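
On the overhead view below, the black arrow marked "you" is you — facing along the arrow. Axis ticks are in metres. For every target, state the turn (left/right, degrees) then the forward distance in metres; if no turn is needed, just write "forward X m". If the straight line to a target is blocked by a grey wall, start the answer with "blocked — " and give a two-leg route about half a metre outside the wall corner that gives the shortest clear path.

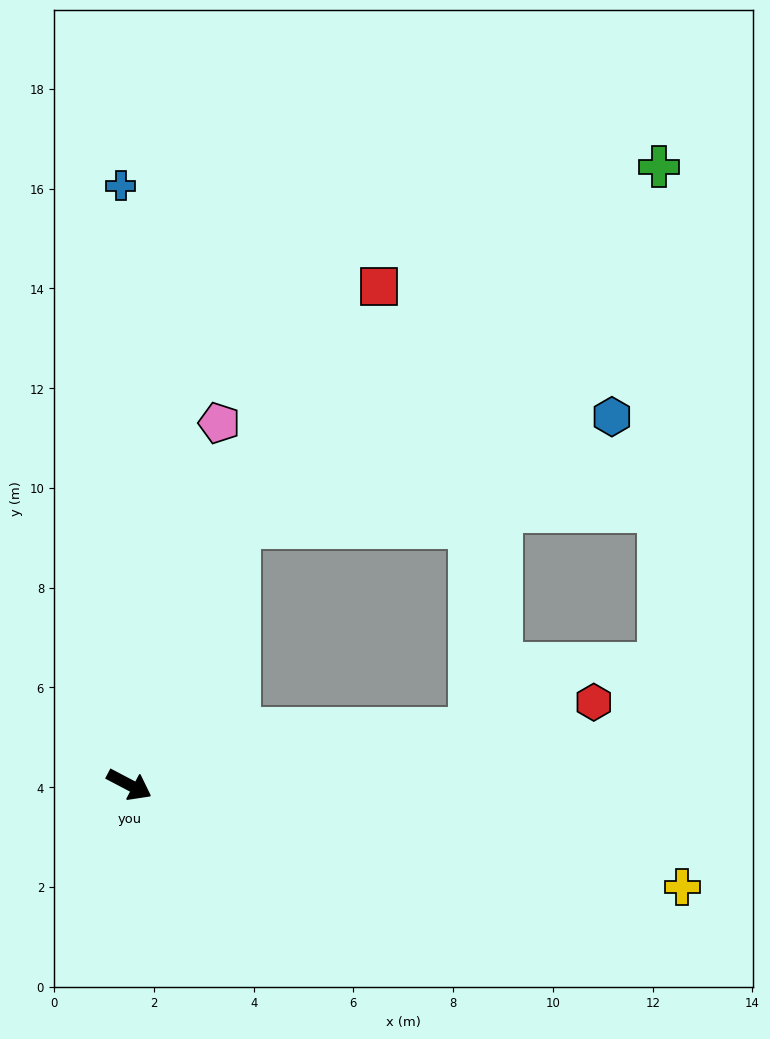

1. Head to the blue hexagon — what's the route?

blocked — turn left 95°, forward 5.6 m, then turn right 51°, forward 7.8 m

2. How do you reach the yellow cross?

turn left 17°, forward 11.3 m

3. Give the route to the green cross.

blocked — turn left 95°, forward 5.6 m, then turn right 27°, forward 11.1 m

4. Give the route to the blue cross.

turn left 119°, forward 12.0 m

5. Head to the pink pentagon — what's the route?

turn left 104°, forward 7.5 m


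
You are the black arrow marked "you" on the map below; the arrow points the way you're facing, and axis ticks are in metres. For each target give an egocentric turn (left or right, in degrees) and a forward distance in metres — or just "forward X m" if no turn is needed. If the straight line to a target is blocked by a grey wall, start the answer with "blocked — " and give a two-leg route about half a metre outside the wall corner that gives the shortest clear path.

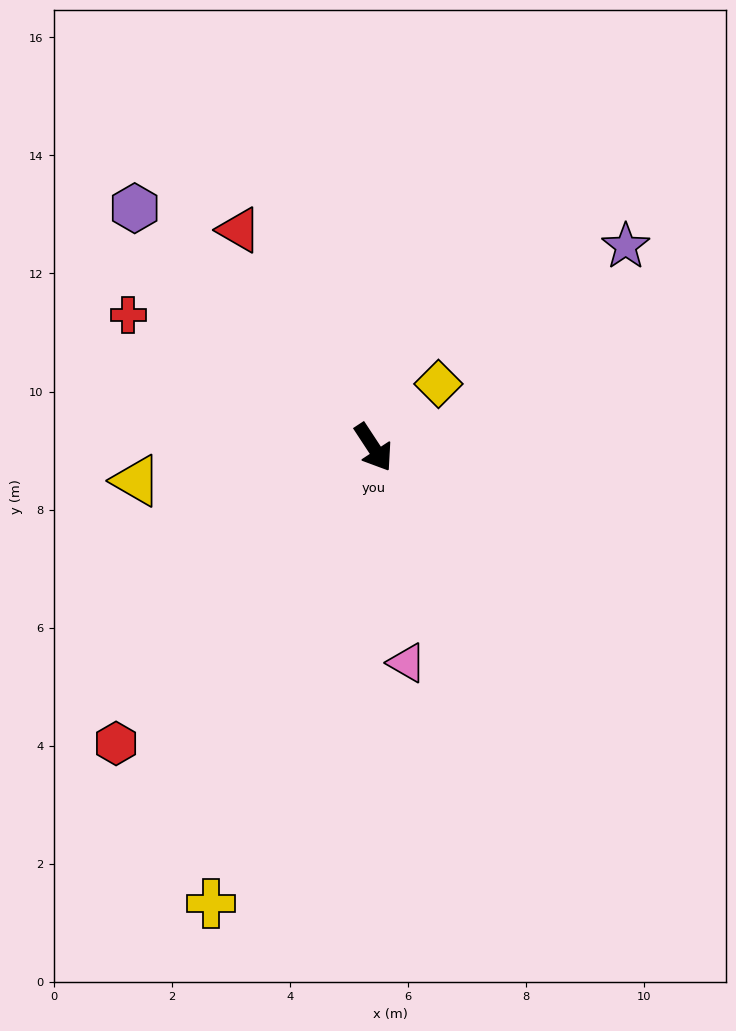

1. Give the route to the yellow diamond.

turn left 101°, forward 1.5 m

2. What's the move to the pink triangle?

turn right 24°, forward 3.7 m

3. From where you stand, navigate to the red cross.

turn right 152°, forward 4.7 m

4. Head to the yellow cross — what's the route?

turn right 53°, forward 8.2 m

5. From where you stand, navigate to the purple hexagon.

turn right 168°, forward 5.7 m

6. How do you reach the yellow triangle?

turn right 115°, forward 4.1 m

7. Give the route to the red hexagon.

turn right 74°, forward 6.6 m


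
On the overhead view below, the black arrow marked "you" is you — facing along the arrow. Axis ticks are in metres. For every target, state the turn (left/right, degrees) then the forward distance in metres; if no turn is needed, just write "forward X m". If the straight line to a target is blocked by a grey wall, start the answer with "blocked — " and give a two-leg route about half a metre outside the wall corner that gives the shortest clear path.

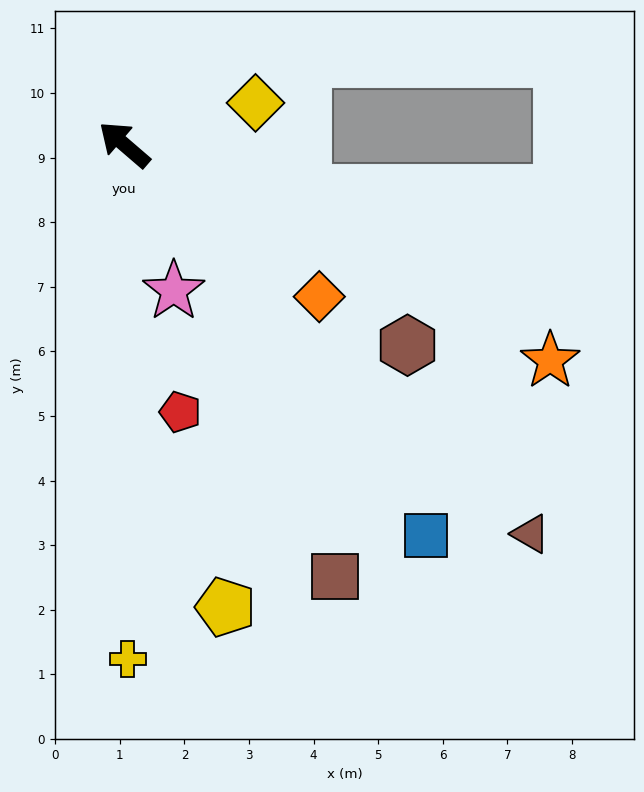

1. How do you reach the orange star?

turn right 166°, forward 7.4 m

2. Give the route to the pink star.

turn left 149°, forward 2.4 m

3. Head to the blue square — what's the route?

turn left 168°, forward 7.6 m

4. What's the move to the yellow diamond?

turn right 122°, forward 2.1 m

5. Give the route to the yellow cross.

turn left 131°, forward 8.0 m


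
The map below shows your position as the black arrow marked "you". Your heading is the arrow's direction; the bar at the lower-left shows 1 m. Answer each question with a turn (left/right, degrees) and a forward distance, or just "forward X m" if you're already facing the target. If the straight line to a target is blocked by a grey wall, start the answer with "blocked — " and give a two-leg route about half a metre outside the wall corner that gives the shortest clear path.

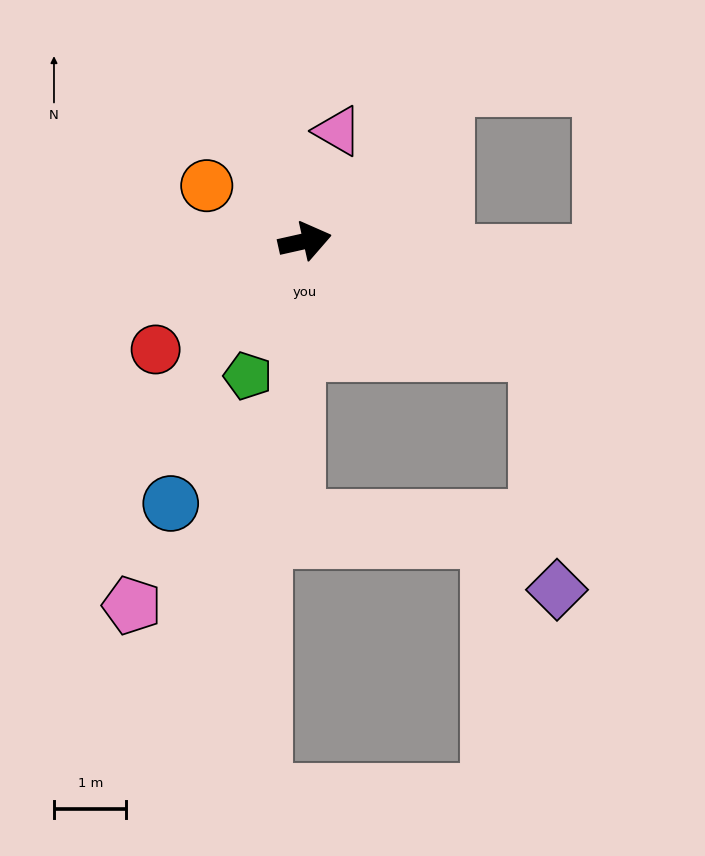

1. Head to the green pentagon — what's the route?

turn right 126°, forward 2.0 m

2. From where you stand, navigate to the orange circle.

turn left 138°, forward 1.6 m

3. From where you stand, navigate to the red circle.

turn right 157°, forward 2.5 m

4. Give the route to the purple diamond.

blocked — turn right 38°, forward 3.6 m, then turn right 60°, forward 3.3 m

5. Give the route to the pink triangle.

turn left 61°, forward 1.6 m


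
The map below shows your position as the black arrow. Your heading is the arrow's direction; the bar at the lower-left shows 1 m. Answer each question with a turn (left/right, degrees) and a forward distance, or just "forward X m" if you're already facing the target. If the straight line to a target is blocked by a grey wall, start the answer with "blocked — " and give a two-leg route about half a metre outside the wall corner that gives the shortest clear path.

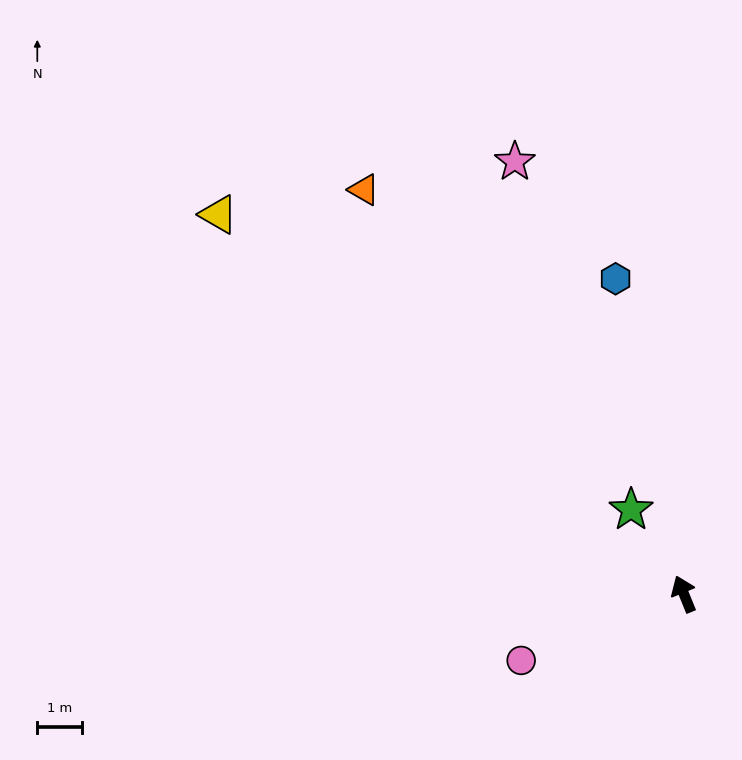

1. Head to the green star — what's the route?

turn left 10°, forward 2.2 m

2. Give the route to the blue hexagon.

turn right 10°, forward 7.2 m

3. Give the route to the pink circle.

turn left 90°, forward 3.9 m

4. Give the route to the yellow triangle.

turn left 29°, forward 13.4 m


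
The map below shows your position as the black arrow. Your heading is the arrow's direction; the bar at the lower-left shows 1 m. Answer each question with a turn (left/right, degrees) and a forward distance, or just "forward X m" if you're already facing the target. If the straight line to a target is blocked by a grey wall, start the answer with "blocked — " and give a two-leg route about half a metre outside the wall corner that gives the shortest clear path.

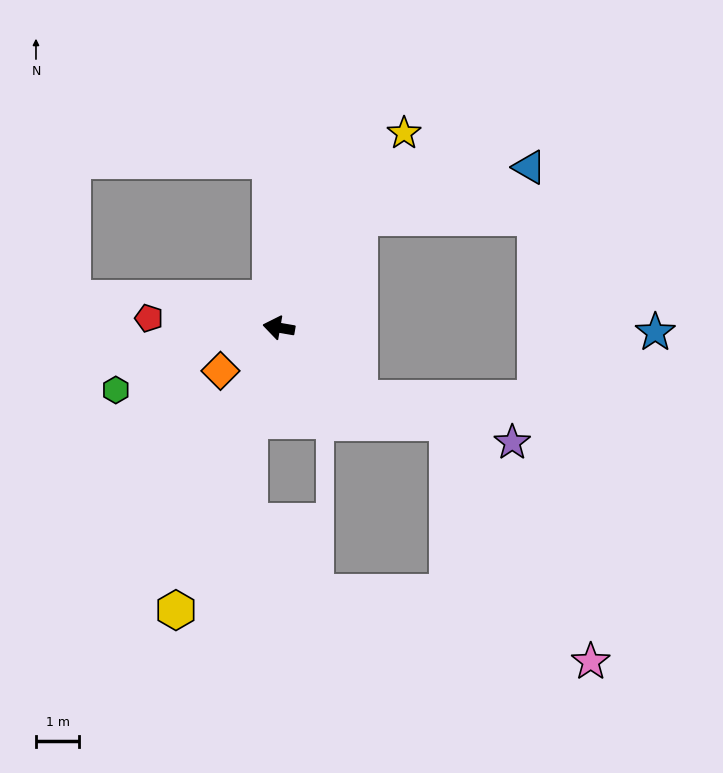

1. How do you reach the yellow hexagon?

turn left 80°, forward 7.0 m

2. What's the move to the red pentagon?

turn left 6°, forward 3.0 m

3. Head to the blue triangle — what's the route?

blocked — turn right 116°, forward 3.2 m, then turn right 38°, forward 4.1 m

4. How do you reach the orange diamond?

turn left 46°, forward 1.7 m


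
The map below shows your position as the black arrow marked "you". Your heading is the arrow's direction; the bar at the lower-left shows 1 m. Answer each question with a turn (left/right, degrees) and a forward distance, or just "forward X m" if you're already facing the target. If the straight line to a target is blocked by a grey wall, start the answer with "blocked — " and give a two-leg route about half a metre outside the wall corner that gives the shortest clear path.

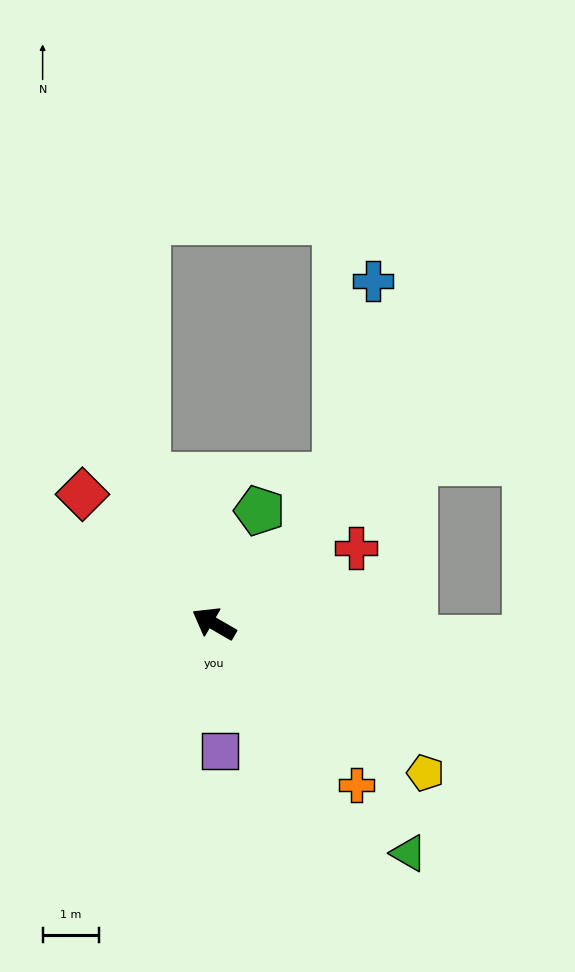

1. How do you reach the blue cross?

blocked — turn right 100°, forward 3.4 m, then turn left 29°, forward 3.5 m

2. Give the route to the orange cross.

turn left 161°, forward 3.8 m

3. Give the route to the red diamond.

turn right 15°, forward 3.3 m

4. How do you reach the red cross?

turn right 122°, forward 2.9 m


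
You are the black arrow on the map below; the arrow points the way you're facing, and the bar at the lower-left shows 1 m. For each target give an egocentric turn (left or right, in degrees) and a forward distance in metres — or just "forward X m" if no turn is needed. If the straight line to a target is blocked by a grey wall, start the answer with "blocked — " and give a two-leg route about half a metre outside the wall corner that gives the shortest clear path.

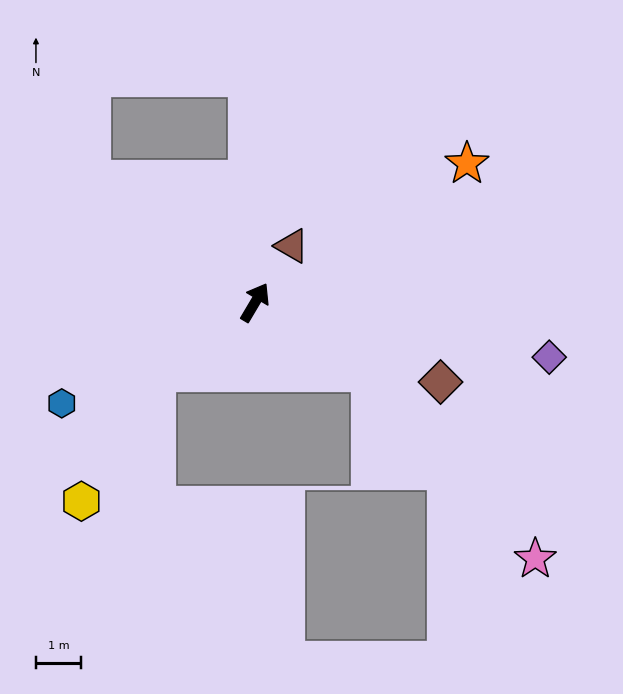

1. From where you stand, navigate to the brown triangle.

turn right 2°, forward 1.5 m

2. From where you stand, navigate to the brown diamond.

turn right 83°, forward 4.5 m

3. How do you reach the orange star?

turn right 26°, forward 5.6 m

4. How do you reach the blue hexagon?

turn left 148°, forward 4.8 m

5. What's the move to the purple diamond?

turn right 70°, forward 6.7 m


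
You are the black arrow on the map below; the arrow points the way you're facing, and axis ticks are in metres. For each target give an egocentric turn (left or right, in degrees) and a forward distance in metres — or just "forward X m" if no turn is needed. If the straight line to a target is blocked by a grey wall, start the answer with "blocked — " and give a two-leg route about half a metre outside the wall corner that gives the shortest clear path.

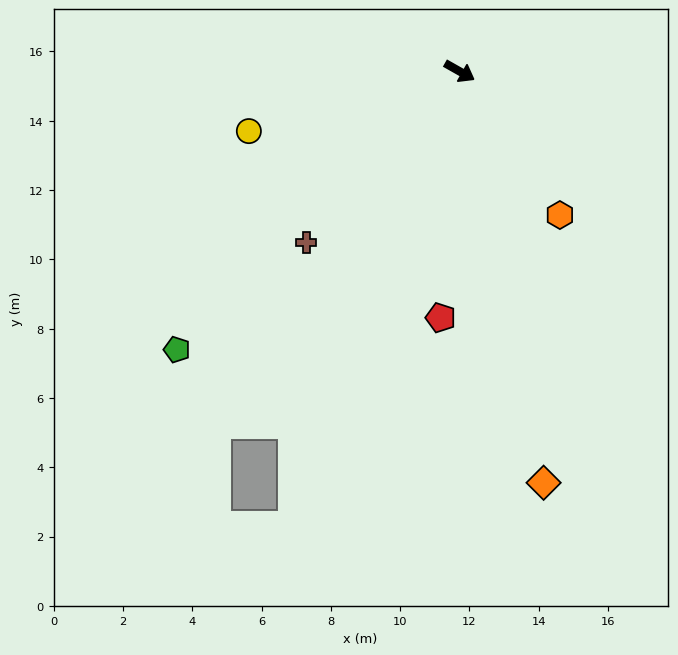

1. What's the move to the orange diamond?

turn right 49°, forward 12.1 m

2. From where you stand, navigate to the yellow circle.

turn right 135°, forward 6.3 m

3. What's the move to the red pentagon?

turn right 65°, forward 7.1 m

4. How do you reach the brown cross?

turn right 102°, forward 6.6 m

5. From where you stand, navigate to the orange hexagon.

turn right 26°, forward 5.1 m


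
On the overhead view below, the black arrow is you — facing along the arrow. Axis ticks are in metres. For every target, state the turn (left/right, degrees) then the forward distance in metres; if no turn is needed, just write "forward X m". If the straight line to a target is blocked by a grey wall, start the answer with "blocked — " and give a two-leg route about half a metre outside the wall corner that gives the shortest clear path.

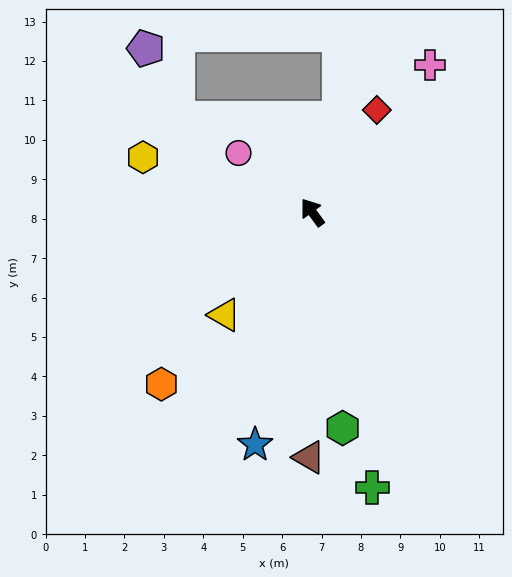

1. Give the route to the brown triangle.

turn left 143°, forward 6.2 m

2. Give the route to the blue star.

turn left 130°, forward 6.1 m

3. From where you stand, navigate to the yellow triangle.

turn left 103°, forward 3.4 m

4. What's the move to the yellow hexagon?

turn left 36°, forward 4.5 m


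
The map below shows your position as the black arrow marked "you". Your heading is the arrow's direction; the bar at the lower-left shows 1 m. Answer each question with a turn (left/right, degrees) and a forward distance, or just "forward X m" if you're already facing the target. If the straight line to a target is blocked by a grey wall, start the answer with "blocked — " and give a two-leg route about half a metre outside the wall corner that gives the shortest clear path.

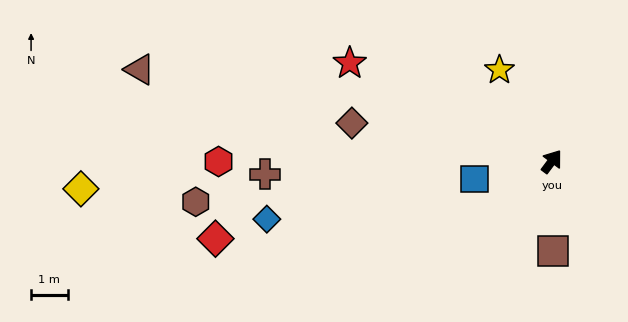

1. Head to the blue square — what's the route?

turn left 139°, forward 2.2 m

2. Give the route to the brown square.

turn right 143°, forward 2.5 m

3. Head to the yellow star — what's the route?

turn left 66°, forward 2.9 m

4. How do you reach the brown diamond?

turn left 116°, forward 5.5 m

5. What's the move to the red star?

turn left 101°, forward 6.1 m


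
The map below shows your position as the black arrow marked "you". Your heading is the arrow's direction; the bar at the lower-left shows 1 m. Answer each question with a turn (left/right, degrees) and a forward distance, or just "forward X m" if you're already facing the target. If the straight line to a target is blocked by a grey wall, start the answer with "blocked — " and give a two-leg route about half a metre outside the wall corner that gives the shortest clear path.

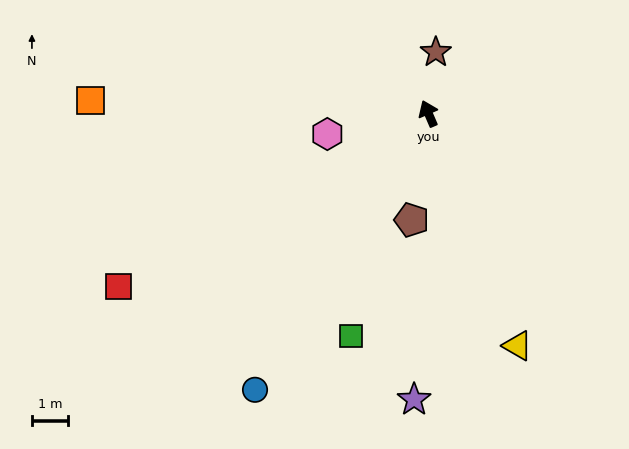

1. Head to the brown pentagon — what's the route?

turn left 148°, forward 3.0 m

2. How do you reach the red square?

turn left 96°, forward 9.8 m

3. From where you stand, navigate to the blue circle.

turn left 125°, forward 9.0 m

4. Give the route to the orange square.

turn left 64°, forward 9.3 m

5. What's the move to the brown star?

turn right 30°, forward 1.7 m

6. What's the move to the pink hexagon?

turn left 78°, forward 2.8 m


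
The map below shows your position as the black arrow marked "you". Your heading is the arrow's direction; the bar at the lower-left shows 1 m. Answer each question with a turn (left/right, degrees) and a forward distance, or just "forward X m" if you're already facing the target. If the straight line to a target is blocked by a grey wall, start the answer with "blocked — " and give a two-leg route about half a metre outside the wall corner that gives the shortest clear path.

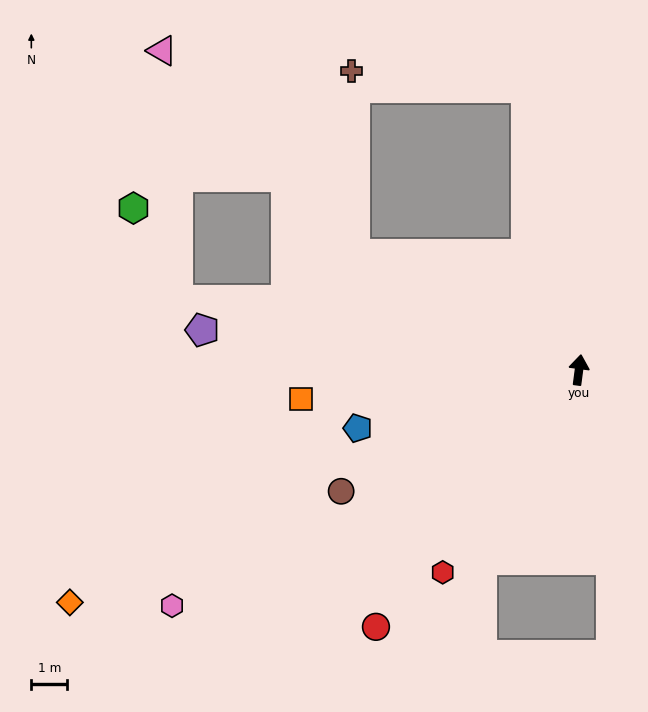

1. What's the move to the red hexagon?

turn left 154°, forward 6.8 m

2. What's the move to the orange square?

turn left 103°, forward 7.8 m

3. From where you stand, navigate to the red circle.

turn left 149°, forward 9.1 m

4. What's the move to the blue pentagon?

turn left 112°, forward 6.4 m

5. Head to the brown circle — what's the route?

turn left 125°, forward 7.4 m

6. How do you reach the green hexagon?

blocked — turn left 88°, forward 11.3 m, then turn right 55°, forward 2.8 m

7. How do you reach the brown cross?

blocked — turn left 70°, forward 7.0 m, then turn right 62°, forward 5.1 m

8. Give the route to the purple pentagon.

turn left 91°, forward 10.5 m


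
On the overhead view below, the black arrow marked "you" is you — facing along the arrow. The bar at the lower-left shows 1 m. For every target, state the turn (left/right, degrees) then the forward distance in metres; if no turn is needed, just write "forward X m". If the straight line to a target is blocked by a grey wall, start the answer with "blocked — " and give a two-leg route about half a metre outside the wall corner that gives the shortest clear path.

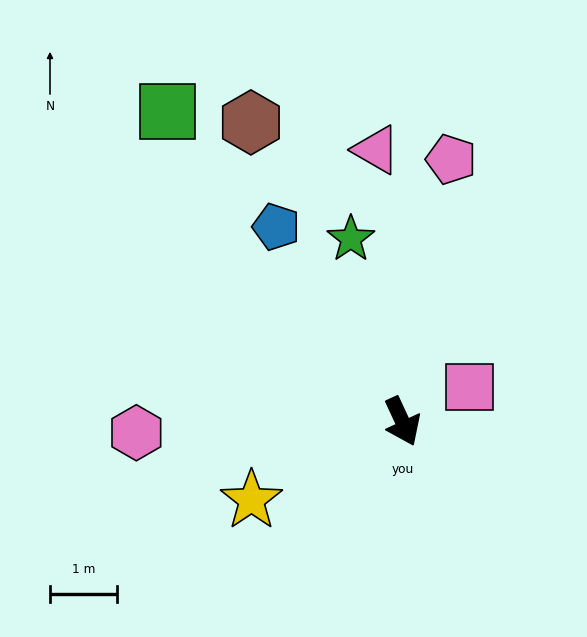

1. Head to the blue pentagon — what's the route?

turn right 172°, forward 3.5 m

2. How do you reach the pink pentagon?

turn left 145°, forward 4.0 m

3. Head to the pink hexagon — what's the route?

turn right 112°, forward 4.0 m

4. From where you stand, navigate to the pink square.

turn left 93°, forward 1.1 m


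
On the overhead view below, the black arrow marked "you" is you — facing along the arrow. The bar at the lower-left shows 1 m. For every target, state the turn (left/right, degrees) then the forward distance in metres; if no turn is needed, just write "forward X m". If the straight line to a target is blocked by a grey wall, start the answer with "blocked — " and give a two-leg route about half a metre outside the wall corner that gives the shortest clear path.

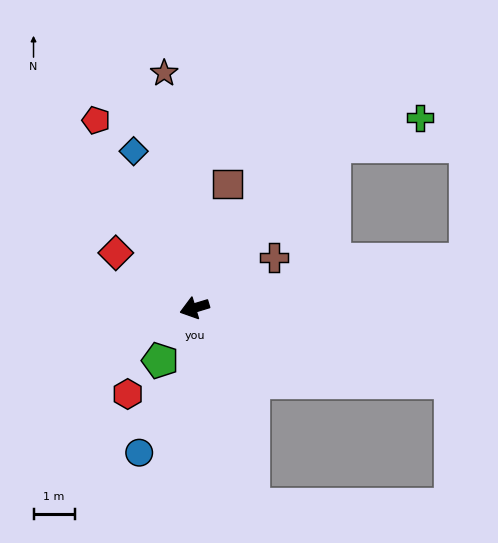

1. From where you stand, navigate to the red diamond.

turn right 52°, forward 2.3 m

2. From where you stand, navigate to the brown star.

turn right 100°, forward 5.8 m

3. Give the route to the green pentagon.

turn left 40°, forward 1.5 m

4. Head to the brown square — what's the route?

turn right 122°, forward 3.1 m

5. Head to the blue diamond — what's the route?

turn right 86°, forward 4.1 m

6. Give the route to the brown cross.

turn right 164°, forward 2.3 m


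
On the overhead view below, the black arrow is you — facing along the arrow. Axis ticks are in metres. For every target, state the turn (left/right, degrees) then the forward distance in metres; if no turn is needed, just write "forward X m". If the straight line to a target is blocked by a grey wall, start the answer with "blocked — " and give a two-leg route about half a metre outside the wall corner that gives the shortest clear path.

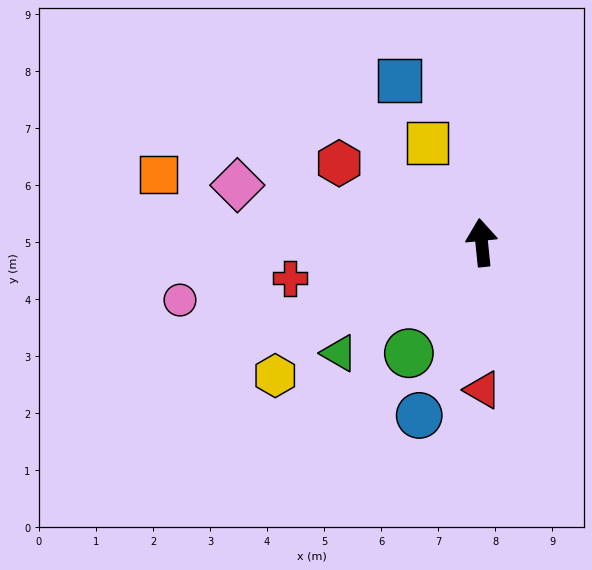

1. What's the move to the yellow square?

turn left 23°, forward 2.0 m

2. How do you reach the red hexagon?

turn left 55°, forward 2.9 m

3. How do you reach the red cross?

turn left 95°, forward 3.4 m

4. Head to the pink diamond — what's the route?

turn left 71°, forward 4.4 m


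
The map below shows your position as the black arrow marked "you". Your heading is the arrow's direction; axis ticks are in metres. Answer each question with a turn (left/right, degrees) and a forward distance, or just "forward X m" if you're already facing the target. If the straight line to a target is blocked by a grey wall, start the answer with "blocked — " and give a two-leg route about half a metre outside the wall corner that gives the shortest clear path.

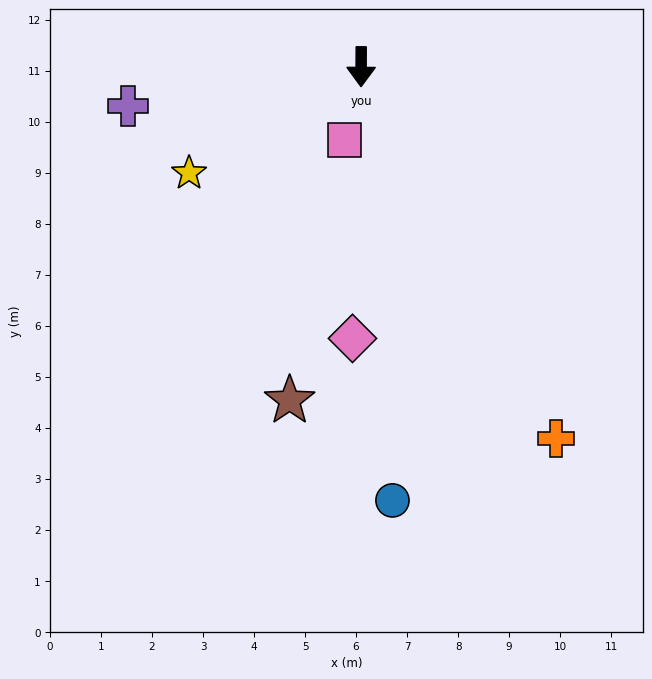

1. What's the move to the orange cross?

turn left 28°, forward 8.2 m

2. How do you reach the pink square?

turn right 12°, forward 1.5 m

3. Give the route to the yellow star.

turn right 58°, forward 4.0 m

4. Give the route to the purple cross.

turn right 80°, forward 4.6 m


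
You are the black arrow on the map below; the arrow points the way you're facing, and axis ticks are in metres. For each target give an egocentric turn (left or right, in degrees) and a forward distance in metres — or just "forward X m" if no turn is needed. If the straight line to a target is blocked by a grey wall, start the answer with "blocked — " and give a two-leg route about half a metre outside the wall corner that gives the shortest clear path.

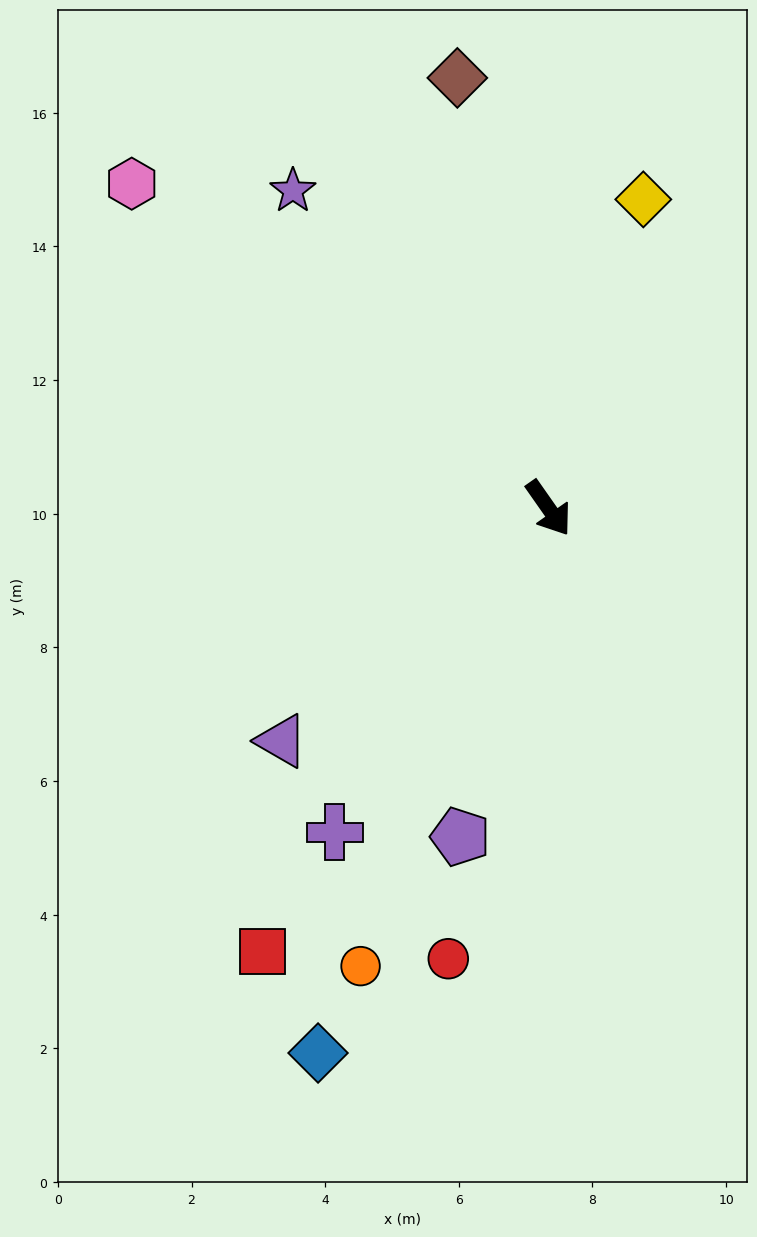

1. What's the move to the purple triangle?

turn right 84°, forward 5.3 m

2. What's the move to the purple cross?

turn right 68°, forward 5.8 m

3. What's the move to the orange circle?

turn right 57°, forward 7.4 m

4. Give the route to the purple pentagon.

turn right 50°, forward 5.1 m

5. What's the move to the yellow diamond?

turn left 128°, forward 4.8 m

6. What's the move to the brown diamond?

turn left 157°, forward 6.6 m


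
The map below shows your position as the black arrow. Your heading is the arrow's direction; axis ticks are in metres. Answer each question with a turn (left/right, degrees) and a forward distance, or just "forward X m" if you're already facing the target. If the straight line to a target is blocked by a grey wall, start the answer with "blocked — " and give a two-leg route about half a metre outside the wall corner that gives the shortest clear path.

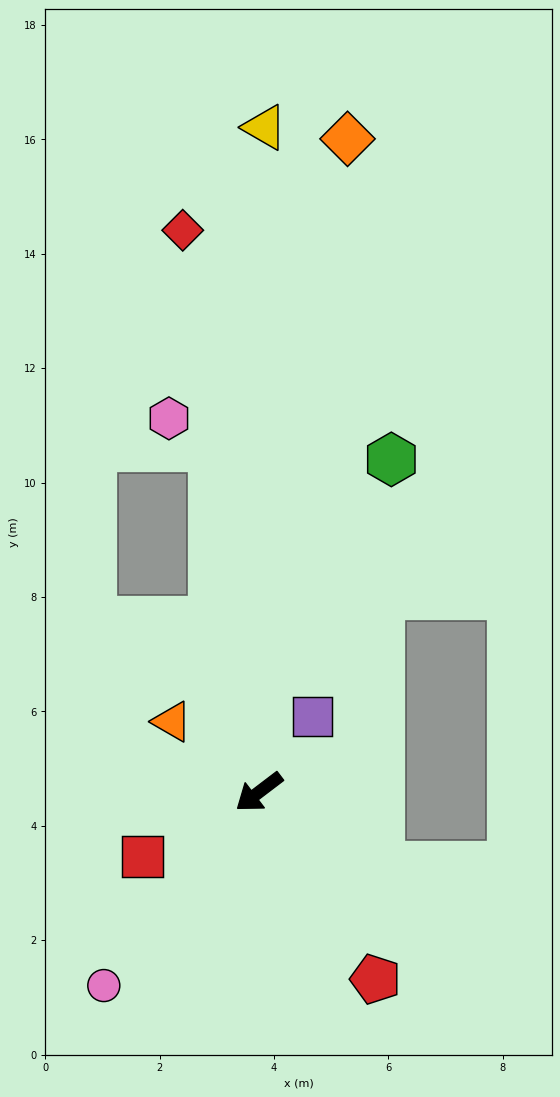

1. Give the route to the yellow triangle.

turn right 128°, forward 11.6 m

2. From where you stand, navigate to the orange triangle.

turn right 76°, forward 2.0 m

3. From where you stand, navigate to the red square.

turn right 8°, forward 2.3 m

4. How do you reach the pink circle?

turn left 14°, forward 4.3 m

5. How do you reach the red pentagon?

turn left 85°, forward 3.9 m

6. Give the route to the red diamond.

turn right 120°, forward 9.9 m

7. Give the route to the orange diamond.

turn right 135°, forward 11.5 m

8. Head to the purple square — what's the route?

turn right 163°, forward 1.6 m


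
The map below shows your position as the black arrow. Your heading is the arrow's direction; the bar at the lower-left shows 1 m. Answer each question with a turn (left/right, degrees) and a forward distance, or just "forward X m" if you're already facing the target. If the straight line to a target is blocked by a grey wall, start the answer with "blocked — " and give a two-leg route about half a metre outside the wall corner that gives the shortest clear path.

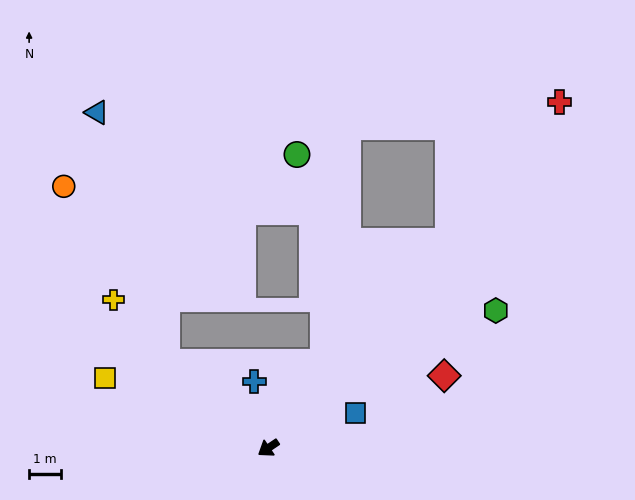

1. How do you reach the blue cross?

turn right 112°, forward 2.1 m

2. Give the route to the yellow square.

turn right 57°, forward 5.5 m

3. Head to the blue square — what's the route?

turn left 168°, forward 2.9 m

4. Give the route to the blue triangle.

blocked — turn right 74°, forward 4.1 m, then turn right 34°, forward 8.1 m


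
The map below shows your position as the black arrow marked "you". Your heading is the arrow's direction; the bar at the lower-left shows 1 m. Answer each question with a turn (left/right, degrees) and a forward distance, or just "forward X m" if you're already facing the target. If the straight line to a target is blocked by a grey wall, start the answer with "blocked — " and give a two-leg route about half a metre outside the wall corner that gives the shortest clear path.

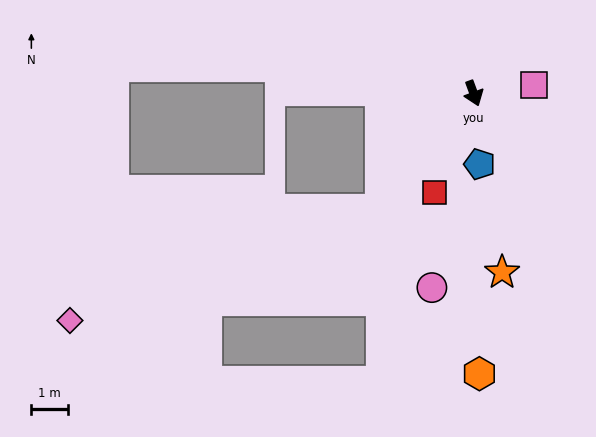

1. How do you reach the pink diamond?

blocked — turn right 59°, forward 4.1 m, then turn right 32°, forward 9.0 m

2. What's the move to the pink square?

turn left 77°, forward 1.7 m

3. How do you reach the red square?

turn right 42°, forward 2.9 m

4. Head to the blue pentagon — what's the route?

turn right 15°, forward 1.9 m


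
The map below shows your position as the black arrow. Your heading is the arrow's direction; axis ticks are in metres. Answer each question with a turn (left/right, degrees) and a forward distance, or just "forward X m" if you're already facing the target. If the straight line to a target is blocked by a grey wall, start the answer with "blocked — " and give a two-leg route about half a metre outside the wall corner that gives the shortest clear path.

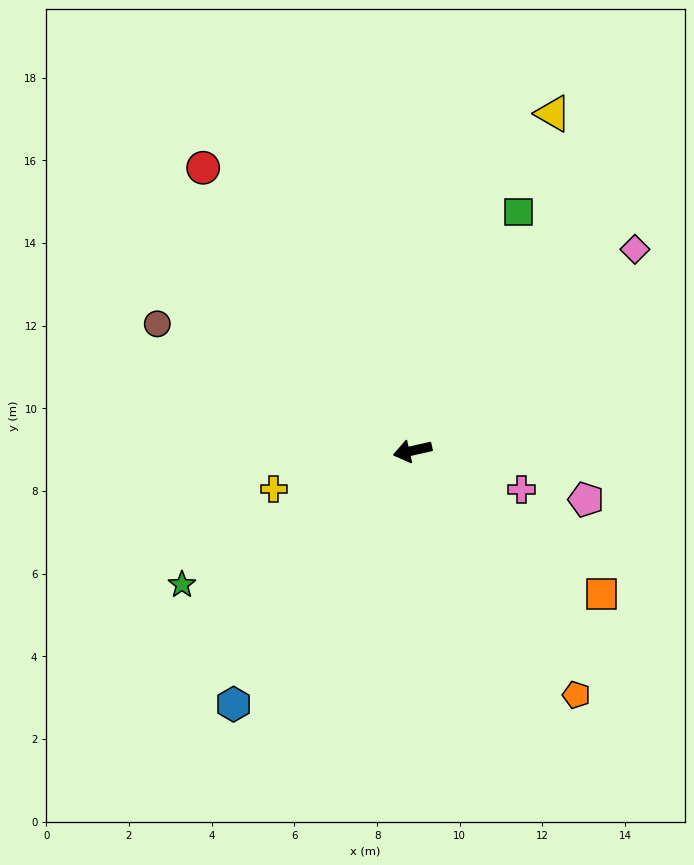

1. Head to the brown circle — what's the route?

turn right 39°, forward 6.9 m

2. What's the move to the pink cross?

turn left 148°, forward 2.8 m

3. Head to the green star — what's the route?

turn left 17°, forward 6.4 m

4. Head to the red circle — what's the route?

turn right 66°, forward 8.5 m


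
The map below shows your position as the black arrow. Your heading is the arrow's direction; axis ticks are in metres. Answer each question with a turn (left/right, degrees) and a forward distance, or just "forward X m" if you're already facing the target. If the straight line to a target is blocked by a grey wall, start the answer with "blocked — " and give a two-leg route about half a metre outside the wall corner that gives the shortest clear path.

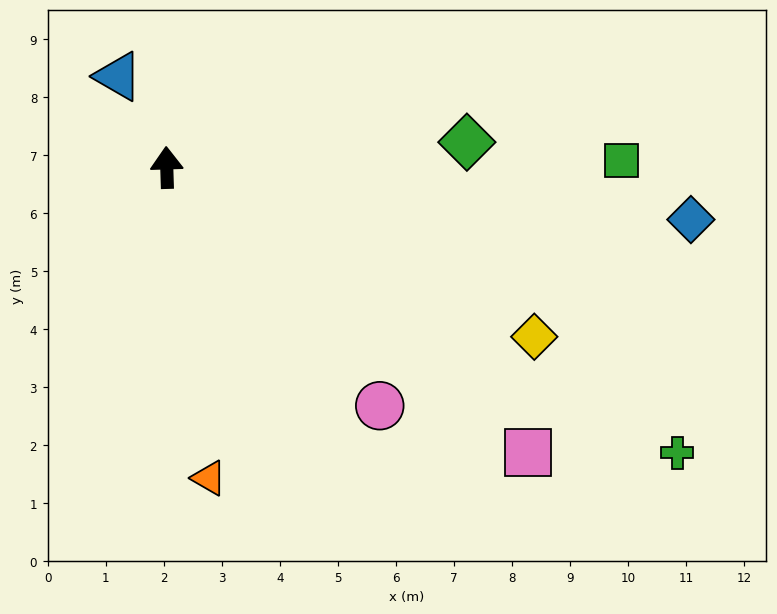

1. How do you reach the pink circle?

turn right 140°, forward 5.5 m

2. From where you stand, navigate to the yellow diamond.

turn right 116°, forward 7.0 m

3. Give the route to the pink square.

turn right 130°, forward 7.9 m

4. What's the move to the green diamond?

turn right 87°, forward 5.2 m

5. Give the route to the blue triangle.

turn left 26°, forward 1.8 m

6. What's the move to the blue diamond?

turn right 97°, forward 9.1 m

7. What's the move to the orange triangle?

turn right 174°, forward 5.4 m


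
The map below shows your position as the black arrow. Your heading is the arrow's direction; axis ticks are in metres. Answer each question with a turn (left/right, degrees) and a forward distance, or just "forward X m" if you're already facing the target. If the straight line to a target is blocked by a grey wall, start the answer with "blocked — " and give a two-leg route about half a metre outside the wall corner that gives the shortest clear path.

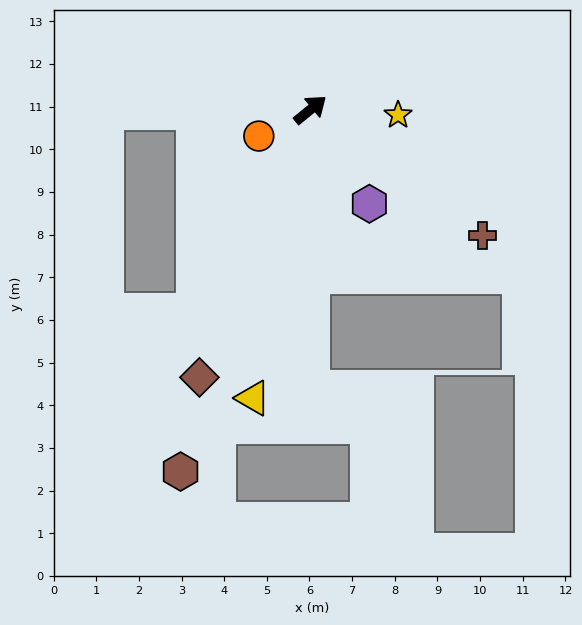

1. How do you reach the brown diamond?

turn right 152°, forward 6.8 m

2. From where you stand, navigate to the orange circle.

turn left 168°, forward 1.4 m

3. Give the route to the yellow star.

turn right 43°, forward 2.1 m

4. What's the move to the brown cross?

turn right 76°, forward 5.0 m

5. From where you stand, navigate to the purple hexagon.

turn right 97°, forward 2.6 m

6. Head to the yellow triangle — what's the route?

turn right 141°, forward 6.9 m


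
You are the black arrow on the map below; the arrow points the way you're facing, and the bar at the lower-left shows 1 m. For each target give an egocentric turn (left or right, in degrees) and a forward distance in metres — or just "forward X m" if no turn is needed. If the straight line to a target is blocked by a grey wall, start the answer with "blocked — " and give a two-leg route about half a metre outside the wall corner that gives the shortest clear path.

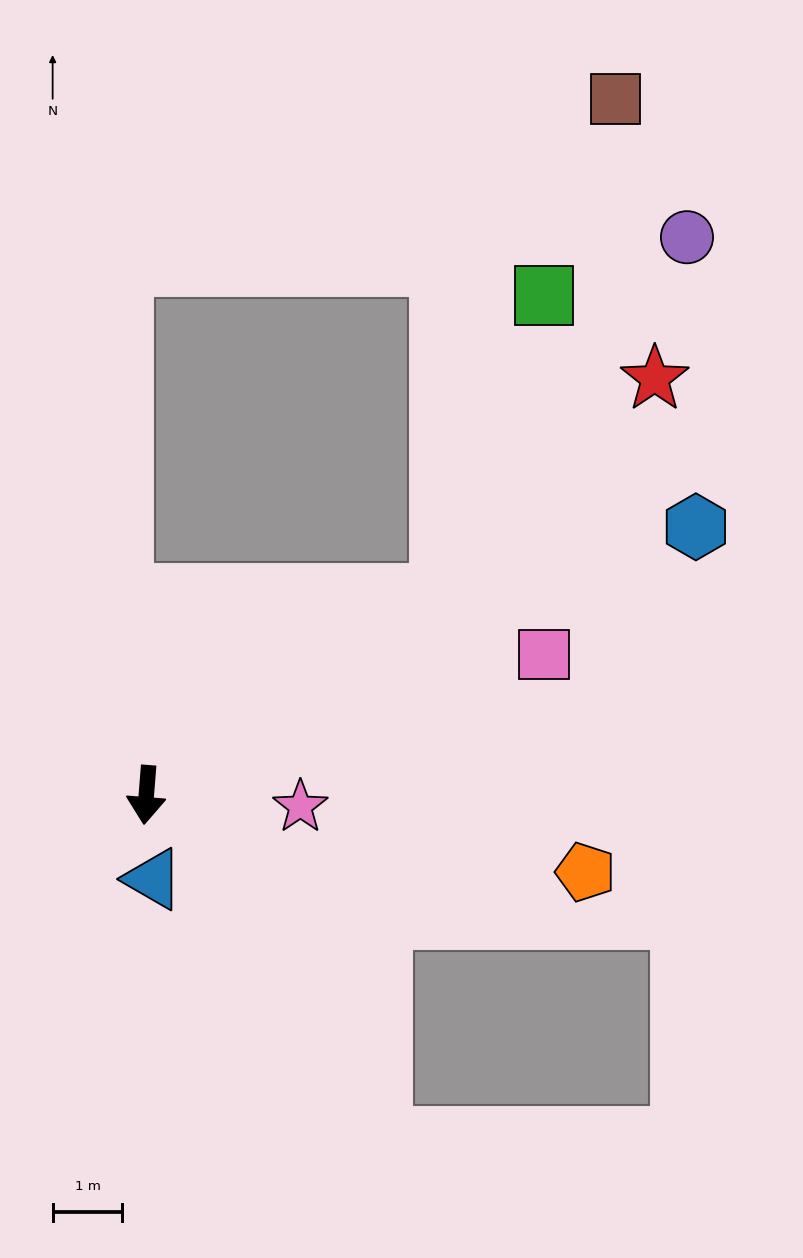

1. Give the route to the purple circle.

blocked — turn left 129°, forward 5.1 m, then turn left 21°, forward 6.2 m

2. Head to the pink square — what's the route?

turn left 114°, forward 6.0 m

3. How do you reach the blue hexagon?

turn left 121°, forward 8.8 m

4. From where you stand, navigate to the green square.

blocked — turn left 129°, forward 5.1 m, then turn left 36°, forward 4.5 m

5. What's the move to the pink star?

turn left 90°, forward 2.2 m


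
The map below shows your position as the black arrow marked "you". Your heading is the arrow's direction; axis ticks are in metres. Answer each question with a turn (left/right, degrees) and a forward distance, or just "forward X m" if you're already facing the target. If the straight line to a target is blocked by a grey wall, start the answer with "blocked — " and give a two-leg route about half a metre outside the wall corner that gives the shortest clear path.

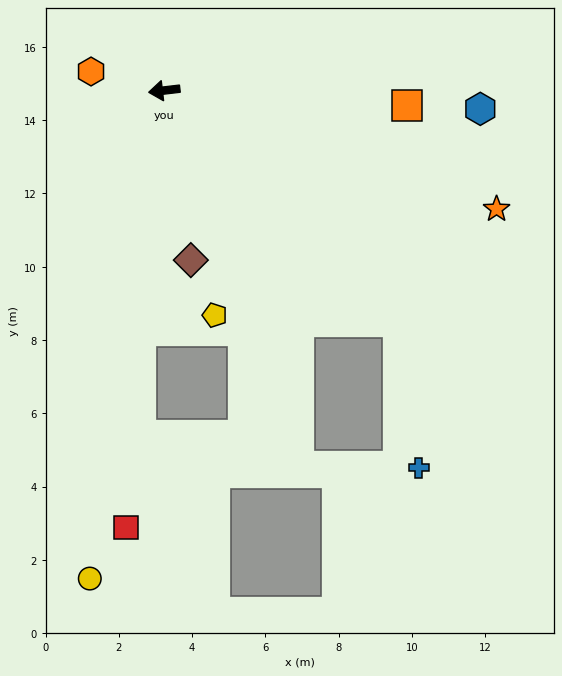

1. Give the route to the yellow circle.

turn left 75°, forward 13.5 m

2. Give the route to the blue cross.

blocked — turn left 129°, forward 9.0 m, then turn right 38°, forward 4.0 m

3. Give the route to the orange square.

turn left 170°, forward 6.6 m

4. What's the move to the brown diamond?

turn left 92°, forward 4.7 m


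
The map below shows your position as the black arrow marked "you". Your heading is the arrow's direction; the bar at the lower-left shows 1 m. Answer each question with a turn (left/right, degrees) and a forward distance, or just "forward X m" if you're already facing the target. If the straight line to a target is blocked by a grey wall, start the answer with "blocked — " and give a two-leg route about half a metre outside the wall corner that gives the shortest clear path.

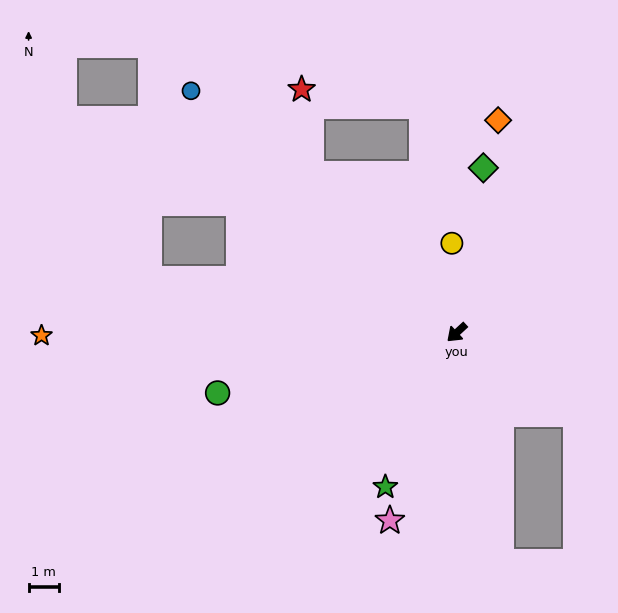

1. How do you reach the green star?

turn left 22°, forward 5.6 m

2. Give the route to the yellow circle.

turn right 130°, forward 2.9 m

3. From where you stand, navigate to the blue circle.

turn right 85°, forward 11.8 m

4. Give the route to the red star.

blocked — turn right 90°, forward 7.0 m, then turn right 36°, forward 2.8 m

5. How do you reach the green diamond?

turn right 142°, forward 5.5 m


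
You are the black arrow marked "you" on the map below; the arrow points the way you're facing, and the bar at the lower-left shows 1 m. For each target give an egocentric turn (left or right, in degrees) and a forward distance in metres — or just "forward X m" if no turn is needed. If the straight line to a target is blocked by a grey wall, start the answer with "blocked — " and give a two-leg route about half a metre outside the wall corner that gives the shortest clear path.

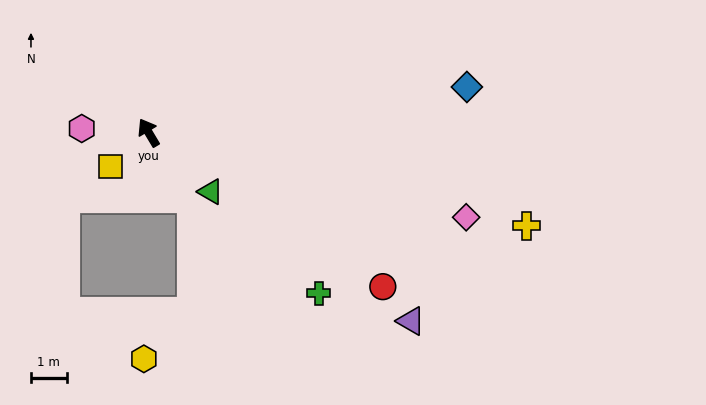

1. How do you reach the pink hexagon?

turn left 56°, forward 1.9 m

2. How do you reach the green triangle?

turn right 165°, forward 2.4 m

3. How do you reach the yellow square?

turn left 101°, forward 1.4 m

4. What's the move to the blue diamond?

turn right 113°, forward 9.0 m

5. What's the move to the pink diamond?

turn right 136°, forward 9.2 m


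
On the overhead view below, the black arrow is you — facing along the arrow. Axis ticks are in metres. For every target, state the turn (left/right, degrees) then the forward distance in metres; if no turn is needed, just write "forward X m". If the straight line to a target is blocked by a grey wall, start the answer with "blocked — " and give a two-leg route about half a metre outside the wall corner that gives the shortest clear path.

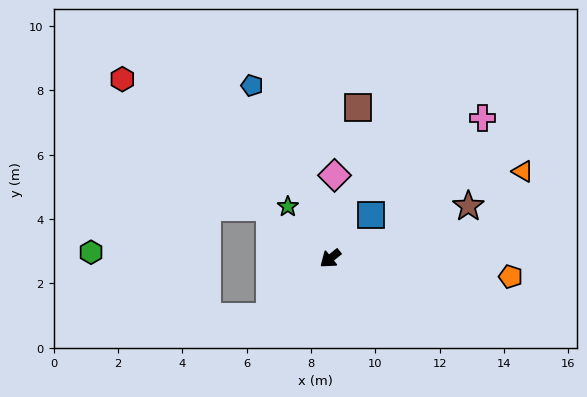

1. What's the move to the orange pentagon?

turn left 135°, forward 5.6 m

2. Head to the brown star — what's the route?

turn left 162°, forward 4.6 m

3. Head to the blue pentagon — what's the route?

turn right 105°, forward 5.9 m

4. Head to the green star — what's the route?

turn right 90°, forward 2.1 m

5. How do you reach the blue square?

turn right 172°, forward 1.8 m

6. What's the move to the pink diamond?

turn right 132°, forward 2.6 m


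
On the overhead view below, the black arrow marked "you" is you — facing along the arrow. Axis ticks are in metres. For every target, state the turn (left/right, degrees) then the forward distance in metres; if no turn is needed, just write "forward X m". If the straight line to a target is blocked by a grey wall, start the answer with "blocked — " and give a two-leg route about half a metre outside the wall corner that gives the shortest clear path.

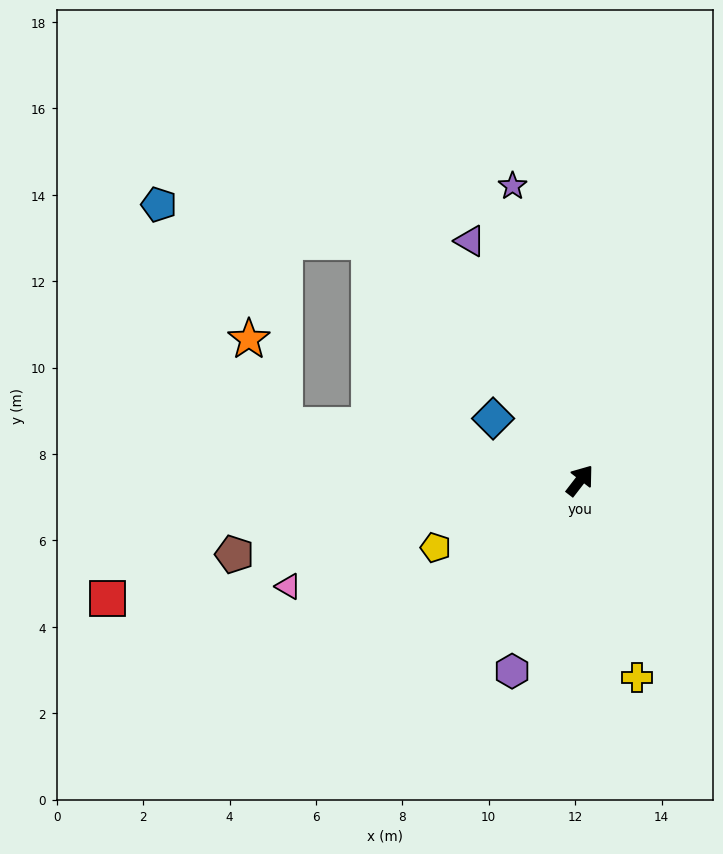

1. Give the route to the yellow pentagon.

turn left 153°, forward 3.7 m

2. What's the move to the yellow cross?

turn right 126°, forward 4.7 m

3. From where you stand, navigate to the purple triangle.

turn left 62°, forward 6.1 m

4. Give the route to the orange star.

blocked — turn left 117°, forward 6.9 m, then turn right 57°, forward 2.2 m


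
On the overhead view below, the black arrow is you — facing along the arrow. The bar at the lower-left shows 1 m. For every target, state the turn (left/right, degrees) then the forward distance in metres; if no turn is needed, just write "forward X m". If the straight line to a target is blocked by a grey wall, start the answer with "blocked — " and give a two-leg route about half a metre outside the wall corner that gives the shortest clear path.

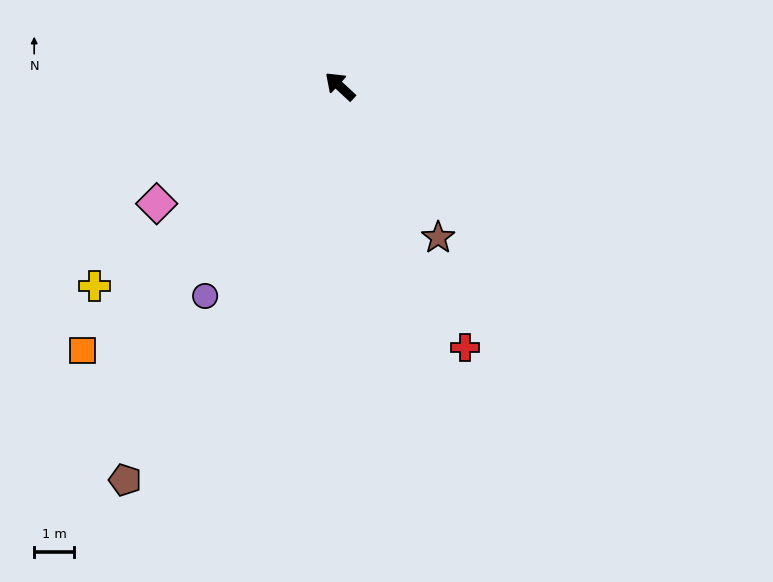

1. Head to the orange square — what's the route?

turn left 89°, forward 9.3 m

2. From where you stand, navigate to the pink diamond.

turn left 75°, forward 5.5 m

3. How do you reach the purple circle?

turn left 100°, forward 6.3 m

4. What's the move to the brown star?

turn left 166°, forward 4.5 m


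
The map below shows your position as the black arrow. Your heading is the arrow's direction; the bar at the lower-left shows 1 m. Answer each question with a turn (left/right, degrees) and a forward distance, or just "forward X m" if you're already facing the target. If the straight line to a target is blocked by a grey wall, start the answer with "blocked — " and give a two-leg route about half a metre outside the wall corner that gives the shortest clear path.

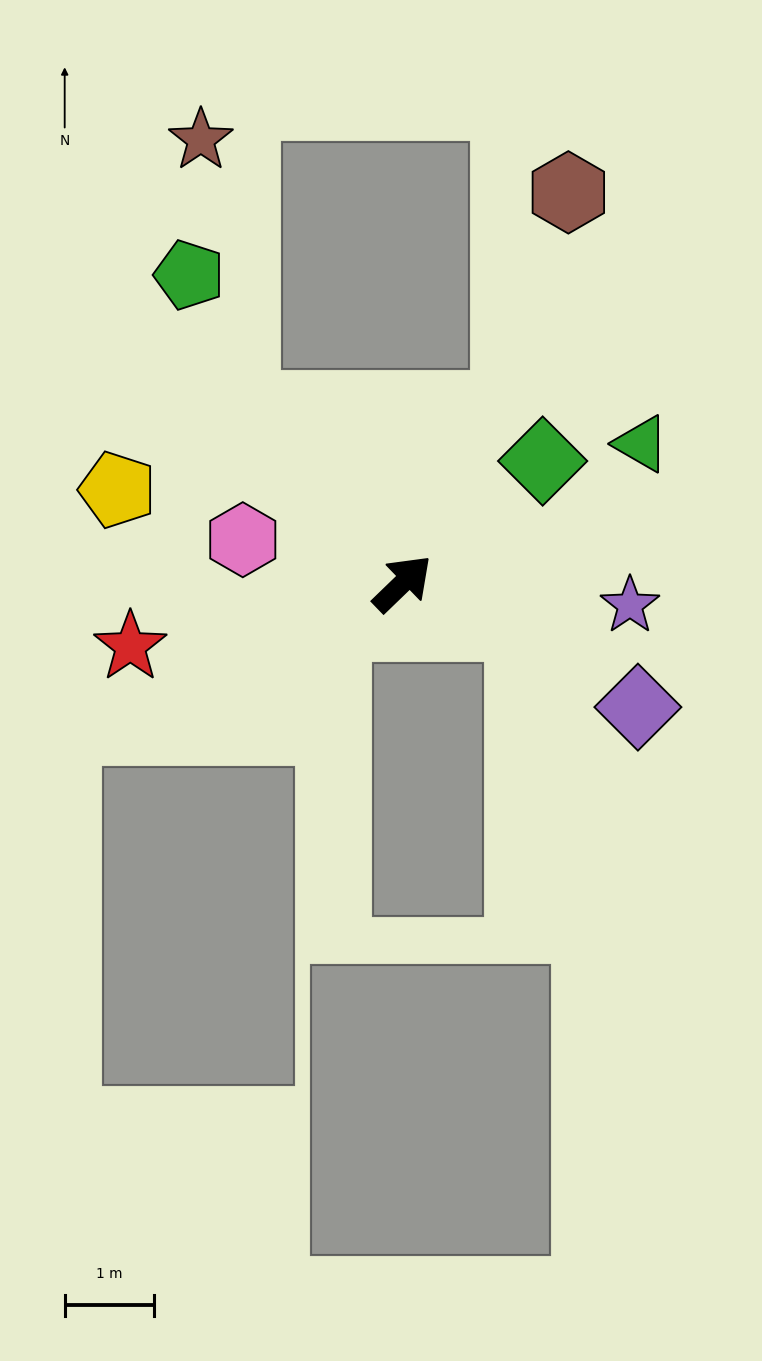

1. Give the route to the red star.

turn left 149°, forward 3.1 m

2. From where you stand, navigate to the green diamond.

turn right 3°, forward 2.1 m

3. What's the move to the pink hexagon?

turn left 121°, forward 1.9 m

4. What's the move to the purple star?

turn right 50°, forward 2.6 m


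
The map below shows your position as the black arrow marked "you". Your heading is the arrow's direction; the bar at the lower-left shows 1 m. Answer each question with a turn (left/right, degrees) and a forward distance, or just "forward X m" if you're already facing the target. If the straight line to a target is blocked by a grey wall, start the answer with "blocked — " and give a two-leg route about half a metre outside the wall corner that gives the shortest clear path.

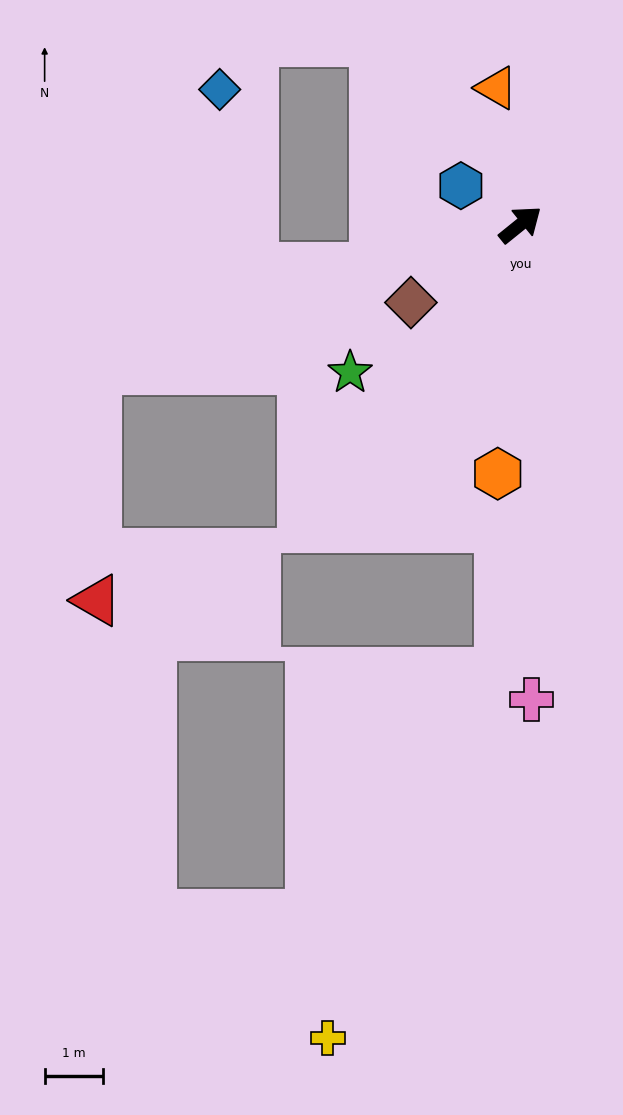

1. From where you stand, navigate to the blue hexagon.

turn left 108°, forward 1.2 m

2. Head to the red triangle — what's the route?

blocked — turn left 160°, forward 7.7 m, then turn left 71°, forward 4.0 m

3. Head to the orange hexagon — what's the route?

turn right 134°, forward 4.3 m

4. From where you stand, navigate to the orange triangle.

turn left 61°, forward 2.4 m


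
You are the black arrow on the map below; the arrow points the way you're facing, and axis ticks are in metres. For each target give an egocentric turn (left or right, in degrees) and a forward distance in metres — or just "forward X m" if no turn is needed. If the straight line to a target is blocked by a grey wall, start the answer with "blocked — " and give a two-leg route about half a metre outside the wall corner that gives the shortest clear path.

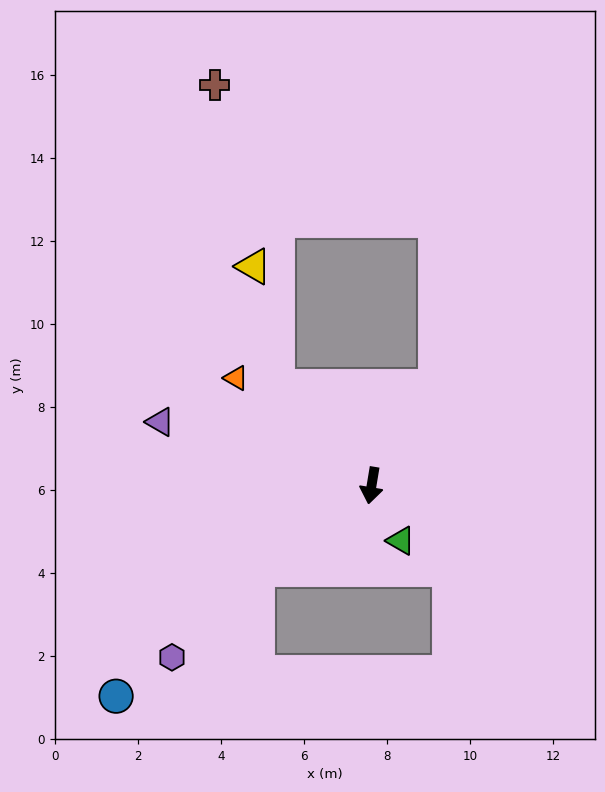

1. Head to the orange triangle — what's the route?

turn right 119°, forward 4.2 m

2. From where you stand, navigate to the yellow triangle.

blocked — turn right 127°, forward 3.3 m, then turn right 32°, forward 3.0 m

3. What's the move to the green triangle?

turn left 37°, forward 1.5 m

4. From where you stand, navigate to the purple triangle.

turn right 97°, forward 5.3 m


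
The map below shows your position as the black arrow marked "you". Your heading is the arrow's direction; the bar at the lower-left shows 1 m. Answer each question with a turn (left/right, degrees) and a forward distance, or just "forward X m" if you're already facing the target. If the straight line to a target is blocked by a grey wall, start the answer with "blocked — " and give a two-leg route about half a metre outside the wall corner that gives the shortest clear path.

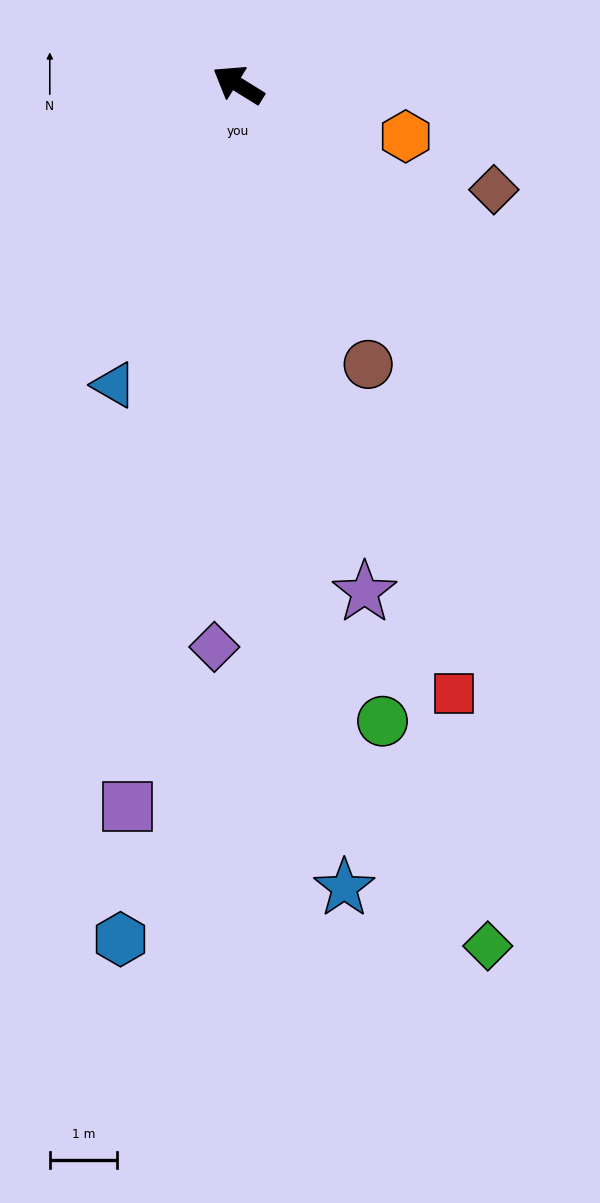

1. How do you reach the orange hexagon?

turn right 165°, forward 2.6 m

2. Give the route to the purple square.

turn left 113°, forward 10.9 m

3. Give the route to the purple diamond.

turn left 119°, forward 8.4 m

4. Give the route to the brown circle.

turn left 147°, forward 4.6 m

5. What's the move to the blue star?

turn left 129°, forward 12.1 m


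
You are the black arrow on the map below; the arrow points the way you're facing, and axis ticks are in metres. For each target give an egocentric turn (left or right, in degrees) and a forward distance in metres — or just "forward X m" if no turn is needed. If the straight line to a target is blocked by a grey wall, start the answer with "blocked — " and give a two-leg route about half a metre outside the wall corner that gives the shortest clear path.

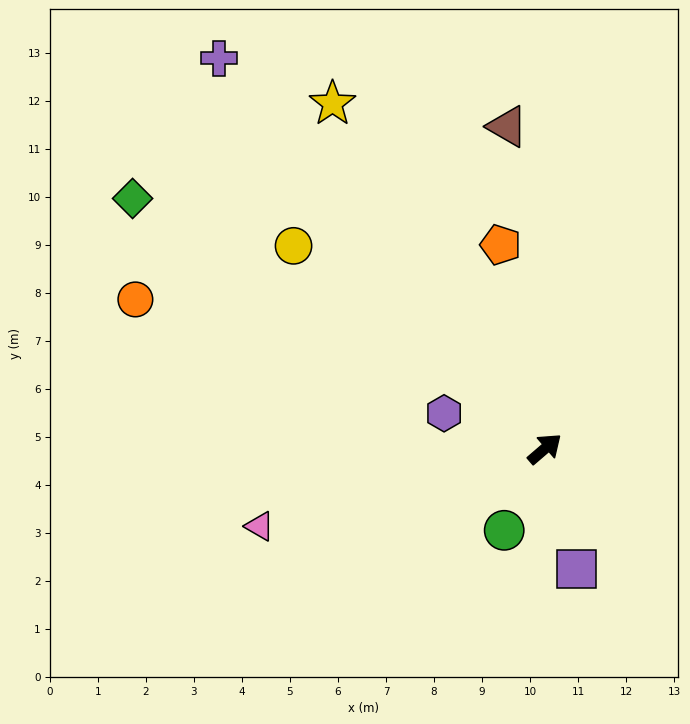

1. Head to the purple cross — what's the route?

turn left 89°, forward 10.6 m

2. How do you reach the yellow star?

turn left 81°, forward 8.4 m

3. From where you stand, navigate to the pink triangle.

turn left 155°, forward 6.2 m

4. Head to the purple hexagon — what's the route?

turn left 120°, forward 2.2 m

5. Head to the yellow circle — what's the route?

turn left 100°, forward 6.7 m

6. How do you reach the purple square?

turn right 116°, forward 2.6 m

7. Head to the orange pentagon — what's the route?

turn left 62°, forward 4.3 m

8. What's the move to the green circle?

turn right 157°, forward 1.9 m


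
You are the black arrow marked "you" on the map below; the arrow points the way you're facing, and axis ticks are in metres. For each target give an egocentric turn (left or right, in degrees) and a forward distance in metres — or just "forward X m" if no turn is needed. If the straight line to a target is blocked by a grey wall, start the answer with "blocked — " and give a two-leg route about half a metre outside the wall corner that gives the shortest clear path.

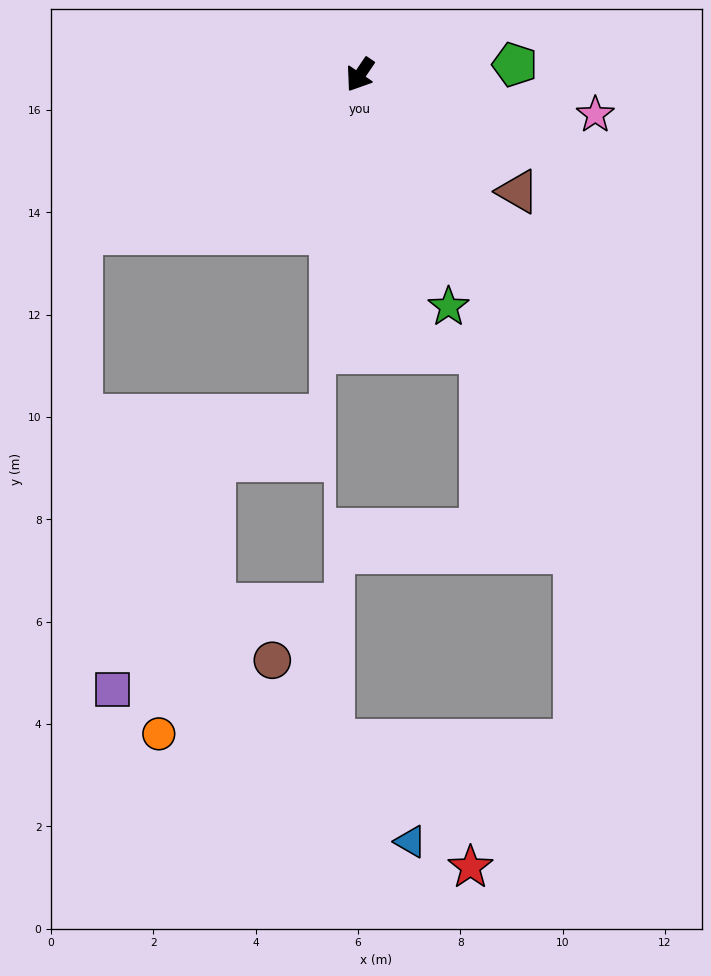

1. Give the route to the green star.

turn left 55°, forward 4.9 m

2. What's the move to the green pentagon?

turn left 128°, forward 3.0 m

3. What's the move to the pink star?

turn left 114°, forward 4.7 m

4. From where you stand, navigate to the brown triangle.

turn left 88°, forward 3.8 m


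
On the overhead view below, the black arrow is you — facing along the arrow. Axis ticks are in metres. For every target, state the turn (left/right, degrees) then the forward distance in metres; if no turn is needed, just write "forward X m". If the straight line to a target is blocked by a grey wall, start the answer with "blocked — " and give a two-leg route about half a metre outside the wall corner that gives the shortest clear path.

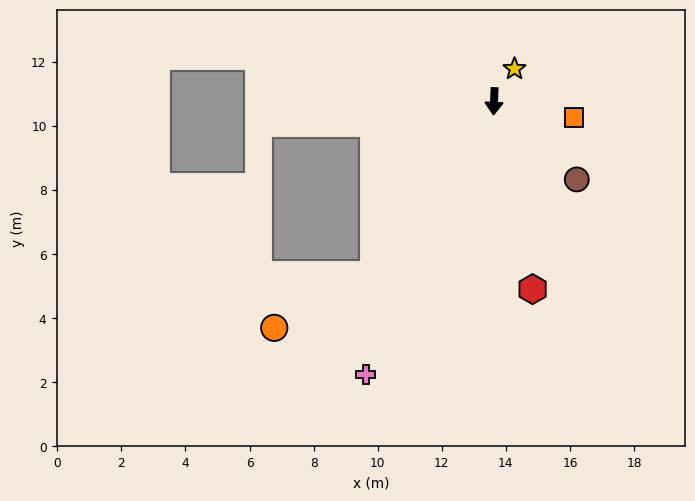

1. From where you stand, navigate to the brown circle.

turn left 49°, forward 3.6 m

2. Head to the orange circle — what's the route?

blocked — turn right 32°, forward 6.6 m, then turn right 27°, forward 3.5 m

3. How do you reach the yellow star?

turn left 150°, forward 1.2 m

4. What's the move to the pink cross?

turn right 23°, forward 9.4 m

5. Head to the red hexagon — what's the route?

turn left 14°, forward 6.0 m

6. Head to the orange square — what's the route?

turn left 81°, forward 2.5 m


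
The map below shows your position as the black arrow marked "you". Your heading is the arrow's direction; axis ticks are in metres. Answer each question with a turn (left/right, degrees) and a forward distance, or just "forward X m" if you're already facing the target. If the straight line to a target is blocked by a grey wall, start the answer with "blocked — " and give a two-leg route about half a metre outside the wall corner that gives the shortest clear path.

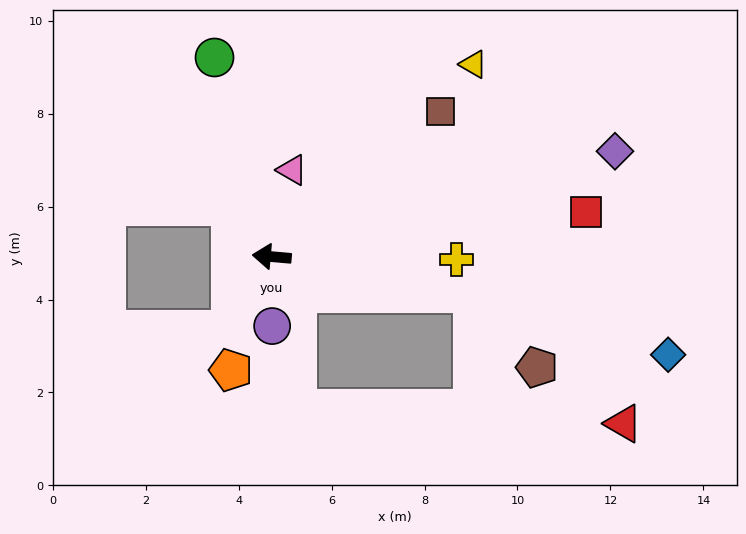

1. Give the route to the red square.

turn right 167°, forward 6.8 m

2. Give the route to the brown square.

turn right 134°, forward 4.8 m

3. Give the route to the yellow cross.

turn right 176°, forward 4.0 m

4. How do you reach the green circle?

turn right 69°, forward 4.5 m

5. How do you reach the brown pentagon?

blocked — turn left 175°, forward 4.4 m, then turn right 39°, forward 2.1 m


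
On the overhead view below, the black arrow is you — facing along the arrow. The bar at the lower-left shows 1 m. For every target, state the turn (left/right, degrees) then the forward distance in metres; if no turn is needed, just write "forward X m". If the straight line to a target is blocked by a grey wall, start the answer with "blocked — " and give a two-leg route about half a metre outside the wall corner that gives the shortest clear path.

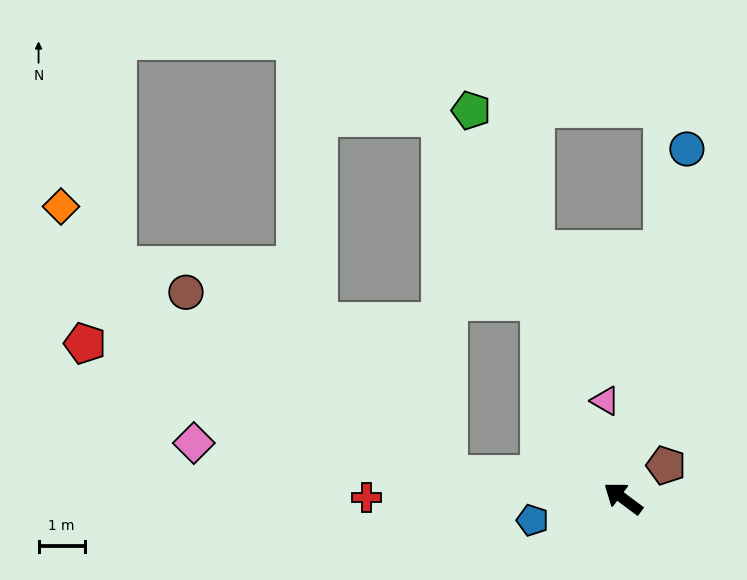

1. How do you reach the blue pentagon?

turn left 50°, forward 2.0 m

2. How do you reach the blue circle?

turn right 64°, forward 7.7 m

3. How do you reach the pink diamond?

turn left 29°, forward 9.4 m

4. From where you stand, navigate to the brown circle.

blocked — turn left 29°, forward 3.8 m, then turn right 27°, forward 6.9 m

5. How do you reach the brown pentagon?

turn right 106°, forward 1.2 m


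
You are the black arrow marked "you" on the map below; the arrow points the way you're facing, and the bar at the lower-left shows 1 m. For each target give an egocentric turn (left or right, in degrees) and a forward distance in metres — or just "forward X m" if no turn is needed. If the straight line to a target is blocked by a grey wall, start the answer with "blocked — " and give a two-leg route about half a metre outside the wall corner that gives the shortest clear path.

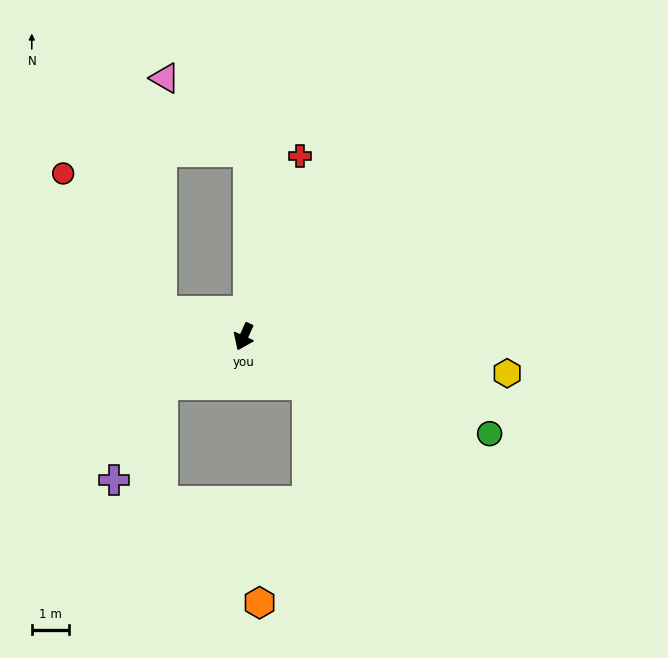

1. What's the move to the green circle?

turn left 93°, forward 7.1 m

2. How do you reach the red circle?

blocked — turn right 83°, forward 2.3 m, then turn right 37°, forward 4.6 m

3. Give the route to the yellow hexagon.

turn left 106°, forward 7.2 m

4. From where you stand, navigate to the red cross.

turn right 173°, forward 5.1 m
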